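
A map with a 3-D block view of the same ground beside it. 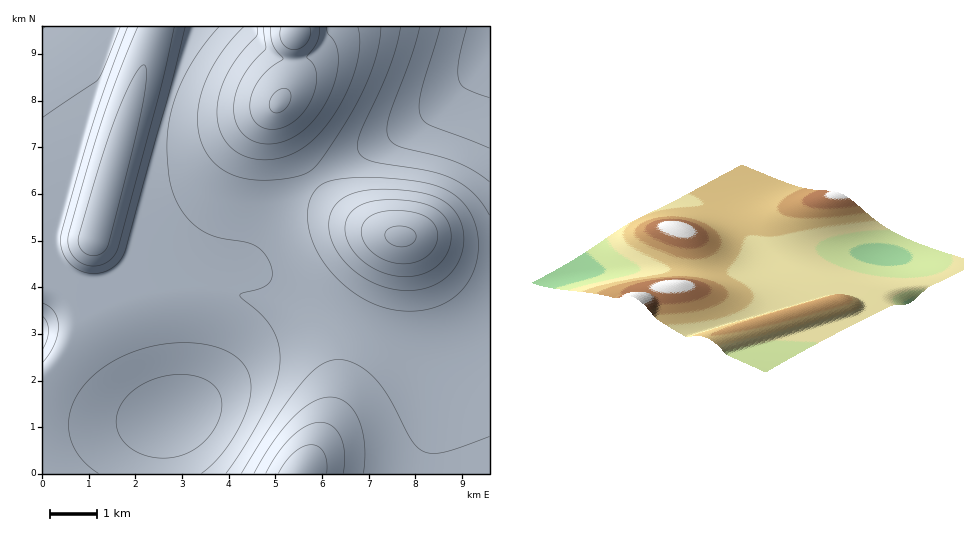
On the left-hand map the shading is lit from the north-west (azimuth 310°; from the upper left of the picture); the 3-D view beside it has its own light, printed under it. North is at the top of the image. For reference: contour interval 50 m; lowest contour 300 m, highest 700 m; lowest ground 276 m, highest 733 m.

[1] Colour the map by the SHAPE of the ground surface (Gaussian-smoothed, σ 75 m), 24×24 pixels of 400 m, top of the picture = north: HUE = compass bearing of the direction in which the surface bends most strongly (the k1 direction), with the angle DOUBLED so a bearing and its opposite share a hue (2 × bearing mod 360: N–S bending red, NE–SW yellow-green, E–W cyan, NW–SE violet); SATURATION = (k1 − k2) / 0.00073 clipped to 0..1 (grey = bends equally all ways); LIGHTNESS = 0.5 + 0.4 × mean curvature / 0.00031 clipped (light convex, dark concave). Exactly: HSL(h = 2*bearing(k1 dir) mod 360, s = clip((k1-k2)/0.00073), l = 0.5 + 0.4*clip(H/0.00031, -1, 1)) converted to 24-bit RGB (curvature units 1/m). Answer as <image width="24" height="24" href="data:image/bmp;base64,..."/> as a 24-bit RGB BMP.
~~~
<image width="24" height="24" href="data:image/bmp;base64,Qk32BgAAAAAAADYAAAAoAAAAGAAAABgAAAABABgAAAAAAMAGAAATCwAAEwsAAAAAAAAAAAAAe414dop0coZyb4Jybn1xbXlya3Z0Z3B0X2l0WGR3WmeAcXiPrZub48vC27S4so2sZ2aWXGaIY22Eb3aCd3yBfH+BfoCBf4CBgox2fIhyd4Nvcn1sbnlpanRnZ3BmZG1oXmxrV2tuVXJ0YoJ7jZ1/yrma16qhvYqdlHCeZmCLZGeFbnKCd3qBfH6BfoCBfoCBiot2hIdyfoFud3xqcXdnbXJkaG9iYmxhXWphVmtjUnBlVX1lb5djtrZ5yKSHvIKDpHWSemaNbWeFb2+Cd3mBe32BfX+BfoCBjIV3iIJzgn5vfHpsd3dpcXNma29kZW1hXmxfWG1gU3JfUXxbX49XlKhjt6Zzs4h4o3V/jGqOeGuFdXGCeHiAfH2AfYCAfoCBkn16i3t2hnhzgHVwenNudXJscHFqanBnZHBlXnNlWHdiVH5dWYtWe51cpahpqJJynXp1jW6EgW+Fe3SBenl/fH5/fYB/fYCA76LCknl+i3d7hnV5gHN4e3N2dnN1cHV0bHdyZ3pxYX5uXYRpXIxgbZZgi51onZlyloB0im96g3J+f3Z+fXp8fH57fIB8fIB+/6Sly4iKknuJjnmJineIhHeGfHaCdXeAc3yBb4OCa4Z/Z4p5Zo9yaJNofJZuj5V0jXpwh25vgm9wf3Vyfn10e4B1eYF3eYF6psQR6sebmH+Uln2Wj3uUiHqRgXmPeXmNd36NdoWNc42PcZGMcJKEcZJ8d5B1iYVwhnFohWxkg3Bjgnpkf4Jmd4NqcoNucoN0C8A0qtp8joCOk3+YkX+ajH6ZhX2Yf32XfICWe4aWeouWeZGVeJOSeIuEgXxygmtlhGNahWRThm9Rh4JTfIlWbIpcY4liaYZxcNrkfKSJgIB/goCDhoCKiICRhoCWg4CYf4GYf4WWfoiTfIeMen+CfHJ0fmVpgVZbhk9Mi1tHkXZKlJZOeJlRXJhTWJJlYIx3f4GIdCQmSDgAGVMCa4FygIB/gYB/gYB/gYJ+gIF9fn98fXt6fHR5fmh2gVlvh05lkUxanl5Wpo1nnqtweq5qW61rVKF+WZOKbTZ61QCO6ebiy+3SAENAgH1+gX9+gX99gX98gYB7f356fHd5fG58fmCAh1WHllSQpmmasJCmuqyzssG3pMCvgbmmXa6rVYyaCAVR29Tt7eXe8eXaACtSaHF/gX19gn18gn16gX55f3x4enZ4dGt8b1+DcFmTemark46/t73VztTj09blzc/eqrjLboy2VGugH0BlGmvJ8dK08dK0El64JERngnx+g3p7g3p4g3t3gHt2eXl1bHB8X2qIWnKgbpK4lLrOtdHcwtHfxMTe1crfx7HTkHO7aFOiZHGAAChS8NCx8tK13Kp/Ahgxg3qAhXh9hnV2hnRug3lpen1nYntoWYiBU6GgXrivdsKvisCrkrKnl5qotpagwIShtGCpkFWdfn6BABkz6smp8dK17MmrABgzgHaEh3B9imdvjWZijXNgiIZdaIRVSIdNPJJUO6JZSKpZXqFXeZFdjYtemntbp1xVoVRvk1qEgYCCBBow2aNy8dK18M6xACtdT1N/imeDkmZ/mmR0nmlknYdhhJdZVpRKO5E+Mo01N4UwS344aXxIfn9Oh3hRjmtVjlxcimNzgYCCMVByDVim8NCz8M+zOSHTDCNLh2eOmGaWo2qSrXGGs4F1ra1ucKVaTJhMQotDQH88Q3U6SXA9Y3ZOf31dhHZihW5ng2xvgoCCcHeCAB467s2x8c+04LCSABczeWaPh2iZnHCmt36xzJSrzLefjq6IbZ17XY9sVINdTXxTSndOSnVNXXhZfn1sf3Zwf3JygoCDgX+CABsz472f8M+168OqABkzWVyLcmiXgXKimISxxKrO7d7kx7fOjo+peoyUbYmEYoJ0Wn5pVHtjUnhfYHhmfHp0fXZ1g4CDg4CDEDRS2C8x8M607ceuCUqSHEJsaG+ScXmag4yin6yv0sK42q3Av5O6nYSlgHyTc4GIaYN/YH91WnxuV3hqZnhwe3d3hH+Dg4CDW22AADdg78yy78ux0ZZ0AB0zZnqNboWTfZWXkKCOtqWNxY56v4ugsYWmn4Ggh32RdnyIbYGDZH98XXt2Wnhybnl3hH+DhH+DgX2DAB4z6MKn8c20472hACAzXX2IbIqNd5CKkkpshgoA//kGAIUCrHOcqYKenICbh32QdnmIbXuDZXt+Xnl7X3h4hH+DhH+Cg3+CCStC14VR8cy068WpBVl8IVdqaImFb4mDMgAz6u7d6uXh2+3wCDiEq4SZo4KamICZhnuPdHWIbHaDZHV+X3R6"/>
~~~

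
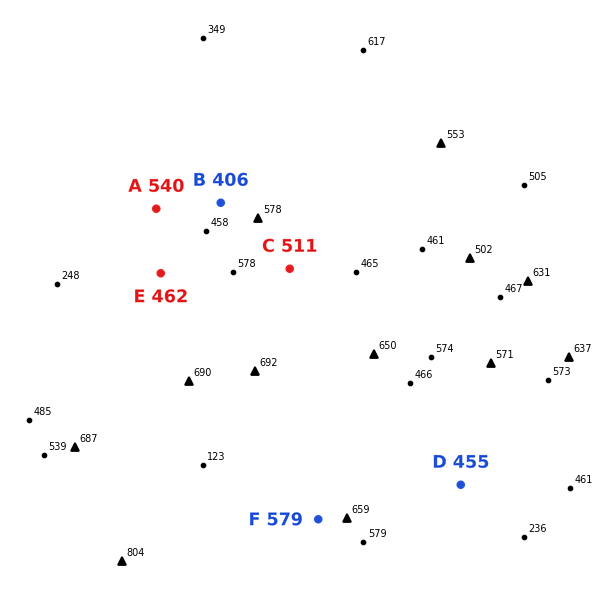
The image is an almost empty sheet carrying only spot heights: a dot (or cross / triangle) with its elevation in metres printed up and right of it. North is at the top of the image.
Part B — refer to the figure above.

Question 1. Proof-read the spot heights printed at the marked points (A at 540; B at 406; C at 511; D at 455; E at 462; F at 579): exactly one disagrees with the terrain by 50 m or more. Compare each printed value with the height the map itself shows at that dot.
A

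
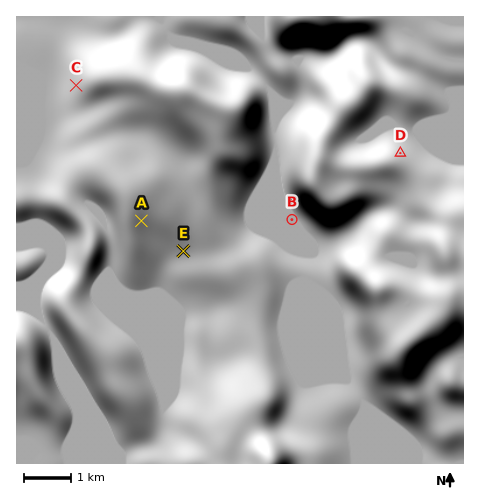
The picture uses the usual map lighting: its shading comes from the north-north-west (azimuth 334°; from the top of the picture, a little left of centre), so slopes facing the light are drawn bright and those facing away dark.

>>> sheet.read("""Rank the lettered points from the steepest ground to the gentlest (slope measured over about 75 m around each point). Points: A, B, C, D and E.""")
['C', 'D', 'A', 'E', 'B']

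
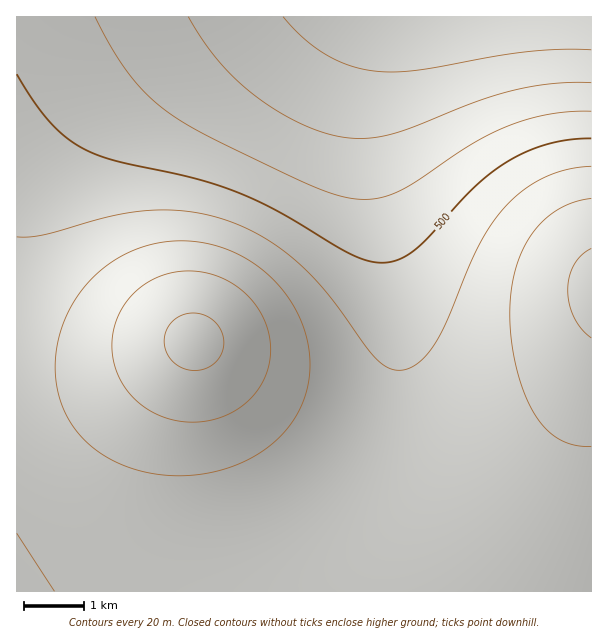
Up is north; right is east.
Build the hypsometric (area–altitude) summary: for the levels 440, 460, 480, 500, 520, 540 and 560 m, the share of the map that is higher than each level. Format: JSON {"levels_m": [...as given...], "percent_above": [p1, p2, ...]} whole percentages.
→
{"levels_m": [440, 460, 480, 500, 520, 540, 560], "percent_above": [96, 89, 81, 71, 60, 19, 6]}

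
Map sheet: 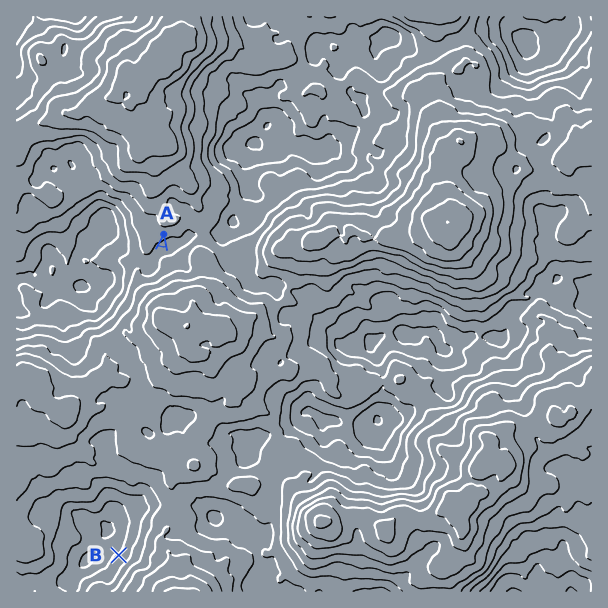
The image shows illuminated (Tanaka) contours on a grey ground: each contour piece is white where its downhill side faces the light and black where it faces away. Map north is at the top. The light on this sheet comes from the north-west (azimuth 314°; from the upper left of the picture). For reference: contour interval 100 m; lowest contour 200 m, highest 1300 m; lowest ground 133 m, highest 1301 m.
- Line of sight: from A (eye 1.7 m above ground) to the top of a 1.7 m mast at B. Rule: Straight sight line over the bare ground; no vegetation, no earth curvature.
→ no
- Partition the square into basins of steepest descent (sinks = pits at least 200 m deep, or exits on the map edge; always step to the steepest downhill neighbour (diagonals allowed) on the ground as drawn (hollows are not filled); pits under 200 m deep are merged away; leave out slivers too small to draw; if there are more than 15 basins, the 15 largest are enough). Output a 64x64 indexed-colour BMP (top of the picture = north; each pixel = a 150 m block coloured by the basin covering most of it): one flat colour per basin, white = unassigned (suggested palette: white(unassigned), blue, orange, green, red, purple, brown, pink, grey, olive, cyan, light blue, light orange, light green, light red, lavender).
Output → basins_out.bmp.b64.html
<image width="64" height="64" href="data:image/bmp;base64,Qk12CAAAAAAAAHYAAAAoAAAAQAAAAEAAAAABAAQAAAAAAAAIAAATCwAAEwsAABAAAAAAAAAA////ALR3HwAOf/8ALKAsACgn1gC9Z5QAS1aMAMJ34wB/f38AIr28AM++FwDox64AeLv/AIrfmACWmP8A1bDFAERERERERERERERERERERERERERERERBEXd3d3d3d3d3REREREREREREREREREREREREREREREQRd3d3d3d3d3dEREREREREREREREREREREREREREREREF3d3d3d3d3d0REREREREREREREREREREREREREREREQRd3d3d3d3d3REREREREREREREREREREREREREREREQRF3d3d3d3d3dEREREREREREREREREREREREREREREQRERd3d3d3d3d0REREREREREREREREREREREREERREQRERF3d3d3d3d3RERERERERERERERERERERERBERFmRBEREXd3d3d3d3dERERERERERERERERERERERmZmZmZmZmEXd3d3d3d3d0RERERERERERERERERERERmZmZmZmZmZhd3d3d3d3d3REREREREREREREREREREQmZmZmZmZmZmZnd3d3d3d3dERERERERERERERERERCImZmZmZmZmZmZmYRd3d3d3d0REREREREREREREQiIiIiJmZmZmZmZmZmZhEXd3d3d3REREREREREREREQiIiIiImZmZmZmZmZmZmIRd3d3d3cRFEREJERERERBIiIiIiIiZmZmZmZmZmZmIiF3d3d3dxERREQiIkQRQREiIiIiIiZmZmZmZmZmZiIiJ3d3d3dxEREUQiIiERERESIiIiImZmZmZmZmZmZiIiInd3d3cRERERQiIiIhERERIiIiIiZmZmZmZmZmZmIiIiJ3d3dxERERFCIiIiERERESIiIiJmZmZmZmZmZmYiIiIiIRFxERERERIiIiIhEREREiIiJmZmZmZmZmZmYiIiIiIiIiIREREVEhERESERERESIiZmZmZmZmZmZmZiIiIiIiIiIiEREVVVERERERERERImZmZmZmZmZmZmZiIiIiIiIiIiIhEVVVVREREREREREhFmZmZmZiJmZmZiIiIiIiIiIiIiIRVVVVERERERERERERZmZmZmIiIiJiIiIiIiIiIiIiIlVVVVVVEREREREREREiImZmIiIiIiIiIiIiIiIiIiIiVVVVVVUREREREREREiIiIiIiIiIiIiIiIiIiIiIiIiJVVVVVVREREREREREiIiIiIiIiIiIiIiIiIiIiIiIiIlVVVVVVURERERERESIiIiIiIiIiIiIiIiIiIiIiIiIiVVVVVVVVVRERERERIiIiIiIiIiIiIiIiIiIiIiIiIiJVVVVVVVVVUREREREiIiIiIiIiIiIiIiIiIiIiIiIiIlVVVVVVVVVVVVUREREiIiIiIiIiIiIiIiIiIiIiIiIiVVVVVVVVVVVVVREREREiIiIiIiIiIiIiIiIiIiIiIiJVVVVVVVVVVVVVEREREREiIiIiIiIiIiIiIiIiIiIiIlVVVVVVVVVVVVVRERERESIiIiIiIiIiIiIiIiIiIiIiVVVVVVVVVVVVVVEREREREiIiIiIiIiIiIiIiIiIiIiJVVVVVVVVVVVVVURERERESIiIiIiIiIiIiIiIiIiIiIlVVVVVVVVVVVVVTEREREREiIiIiIiIiIiIiIiIiIiIiVVVVVVVVVVVVVVMzERERESIiIiIiIiIiIiIiIiIiIiJVVVVVVVVVVVVVUzMzMzMxIiIiIiIiIiIiIiIiIiIiIlVVVVVVVVVVVVVTMzMzMzMzMiIjMzMiIiIiIiIiIiIiVVVVVVVVVVVVVVMzMzMzMzMzMzMzMzMyIiIiIiIiIiJVVVVVVVVVVVFVUzMzMzMzMzMzMzMzMzMRIiIiIiIiIlVVVVVVVVVVEVUzMzMzMzMzMzMzMzMzMxESIiIiIiIiVVVVVVVVVVERVTMzMzMzMzMzMzMzMzMxEREiIiIiIiJVERFVVVVVUREVMzMzMzMzMzMzMzMzMzERERIiIiIiIRERERFVVVVRERMzMzMzMzMzMzMzMzMxEREREREiEiIhERERERFVVVERMzMzMzMzMzMzMzMzEREREREREREREhERERERERFVURMzMzMzMzMzMzMzMxERERERERERERERERERERERERVREzMzMzMzMzMzMzMxERERERERERERERERERERERERERETMzMzMzMzMzMzMzERERERERERERERERERERERERERETMzMzMzMzMzMzMzMzERMzEREREREREREREREREREREzMzMzMzMzMzMzMzMzMzMzMRERERERERERiIgRERERETMzMzMzMzMzMzMzMzMzMzMxERERERERERGIiIiBERERMzMzMzMzMzMzMzMzMzMzMxEREREREREREYiIiIiBEREzMzMzMzMzMzMzMzMzMzMzERERERERERERiIiIiIiBETMzMzMzMzMzMzMzMzMzMzMRERERERERERGIiIiIiIgREzMzMzMzMzMzMzMzMzMzMxEREREREREREYiIiIiIiIGDMzMzMzMzMzMzMzMzMzMzMxERERERERERiIiIiIiIiIgzMzMzMzMzMzMzMzMzMzMzMxERERERERGIiIiIiIiIiIMzMzMzMzEzMzMzMzMzMzMzEREREREREYiIiIiIiIiIiDMzMzERETMzMzMzMzMzMzMRERERERERiIiIiIiIiIiIMREREREREzMzMzMzMzMzMRERERERERGIiIiIiIiIiIgRERERERETMzMzMzMzMzMxEREREREREYiIiIiIiIiIiBERERERERMzMzMzMzMzMzERERERERER"/>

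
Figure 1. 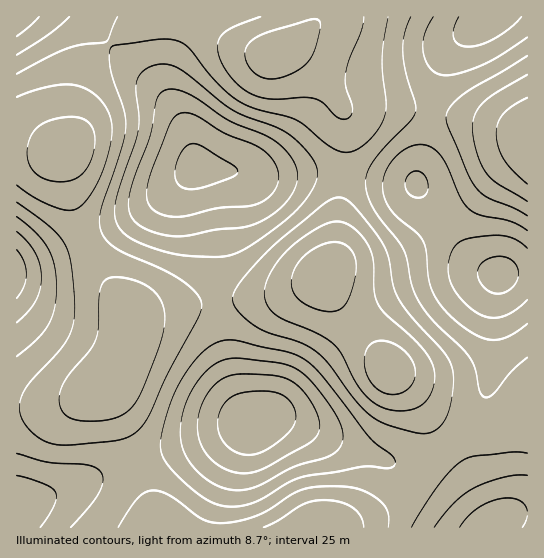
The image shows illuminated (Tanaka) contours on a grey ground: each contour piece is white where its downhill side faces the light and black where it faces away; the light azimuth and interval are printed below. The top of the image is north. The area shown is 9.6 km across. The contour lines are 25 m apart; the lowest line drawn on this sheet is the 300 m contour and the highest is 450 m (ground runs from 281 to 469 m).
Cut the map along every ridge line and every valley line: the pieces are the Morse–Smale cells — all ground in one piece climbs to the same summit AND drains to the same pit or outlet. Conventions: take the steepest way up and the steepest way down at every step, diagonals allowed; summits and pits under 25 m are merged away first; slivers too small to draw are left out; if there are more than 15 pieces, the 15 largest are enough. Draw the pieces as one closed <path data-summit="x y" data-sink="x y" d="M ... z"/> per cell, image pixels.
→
<path data-summit="277 53" data-sink="195 167" d="M179 16l-29 0-28 17-13 12 20 19 18 15 22 23 18 29 10 37 36 3 26 5 39-3 45 1 2-19 0-37-2-9-18-27-22-23-12-7-32 1-22-6-34-16z"/><path data-summit="318 527" data-sink="255 423" d="M281 419l-16 0-79 28-49 14-1 4 12 32 9 18 8 8 0 4 170 1 27-8 28-13 12-8 18-20-6-6-28-13-45-16-40-19z"/><path data-summit="390 370" data-sink="499 274" d="M527 273l-52 0-48 12-18 7-23 12-29 23 23 28 8 14 47 43 14 8 24 8 29 0 26-11z"/><path data-summit="66 149" data-sink="195 167" d="M109 44l-14 14-12 17-6 16-4 40-9 22 7 46 14 42 50-25 36-25 25-24-9-36-18-29-22-23-18-15z"/><path data-summit="111 383" data-sink="17 274" d="M85 241l-38 16-31 10 1 141 41-3 41-14 16-10 13-24 5-20 0-22-36-48z"/><path data-summit="111 383" data-sink="255 423" d="M218 301l-55 8-21 6-7 4-2 18-5 20-9 18-10 11 0 8 26 67 120-38-10-10-13-32-9-44z"/><path data-summit="326 273" data-sink="195 167" d="M201 168l-5 1 4 5 5 17 11 50 2 60 61-6 27-10 13-6 9-8 7-14 2-14 5-68-44-2-39 3-26-5z"/><path data-summit="326 273" data-sink="499 274" d="M349 175l-6 0-6 68-5 22-5 8 0 8 6 16 24 30 29-23 29-15 51-14 31-1-19-10-14-14-23-33-26-33-22-1z"/><path data-summit="527 146" data-sink="499 274" d="M437 113l-6 1-6 33-9 38 48 65 14 14 20 11 29-2 1-139-47-13z"/><path data-summit="277 53" data-sink="490 17" d="M487 16l-170 0-5 11-15 16-16 8 10 1 12 7 17 16 23 33 43-1 44 6 6-30 9-25 8-12z"/><path data-summit="111 383" data-sink="195 167" d="M195 168l-16 16-24 19-36 22-34 17 12 25 32 42 5 11 17-8 66-11-2-70-12-49z"/><path data-summit="390 370" data-sink="255 423" d="M358 328l-3 0-22 21-59 63-10 6 17 1 13 4 47 21 45 16 35 17 7-24-1-23-4-15-12-21-23-25z"/><path data-summit="326 273" data-sink="255 423" d="M326 273l-20 12-27 10-60 7 4 35 9 44 13 32 9 10 20-11 27-31 56-54-24-30-6-16z"/><path data-summit="390 370" data-sink="491 526" d="M402 380l-2 2 11 12 12 21 4 15 1 23-7 25 24 15 29 30 9 5 44 0 1-110-31 11-18 0-12-2-18-7-14-8z"/><path data-summit="111 383" data-sink="17 513" d="M109 385l-40 18-19 4-34 2 1 99 118-46-4-15-16-37z"/>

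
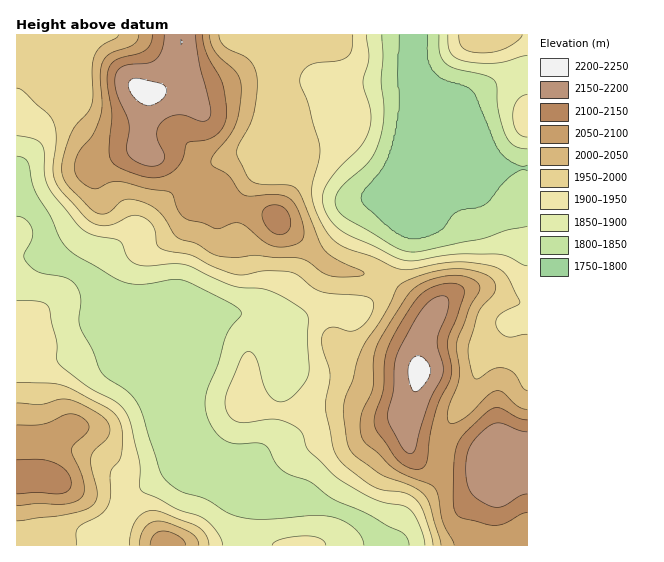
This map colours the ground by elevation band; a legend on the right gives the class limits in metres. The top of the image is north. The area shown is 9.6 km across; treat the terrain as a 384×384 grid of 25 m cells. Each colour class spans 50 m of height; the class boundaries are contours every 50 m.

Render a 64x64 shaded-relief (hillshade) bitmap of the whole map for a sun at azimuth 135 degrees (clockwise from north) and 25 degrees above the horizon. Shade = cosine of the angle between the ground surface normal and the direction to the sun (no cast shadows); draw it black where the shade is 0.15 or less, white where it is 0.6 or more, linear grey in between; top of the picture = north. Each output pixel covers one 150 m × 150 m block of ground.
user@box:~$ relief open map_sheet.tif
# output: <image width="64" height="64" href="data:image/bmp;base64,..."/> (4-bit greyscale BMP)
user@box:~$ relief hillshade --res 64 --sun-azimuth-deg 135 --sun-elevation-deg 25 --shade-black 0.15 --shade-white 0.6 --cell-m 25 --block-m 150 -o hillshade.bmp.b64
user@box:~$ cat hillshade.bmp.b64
<image width="64" height="64" href="data:image/bmp;base64,Qk12CAAAAAAAAHYAAAAoAAAAQAAAAEAAAAABAAQAAAAAAAAIAAATCwAAEwsAABAAAAAAAAAAAAAAABEREQAiIiIAMzMzAERERABVVVUAZmZmAHd3dwCIiIgAmZmZAKqqqgC7u7sAzMzMAN3d3QDu7u4A////AJmZqru6mYYyNFeJq8uYh3ZmZ3iJmqqZmZhURYmZqqqZqqqqvMuZhjIjVmeauph3dmZmd4iZmZmZl1RGiqqru6m7q7vN3cqXQiNEVWiZiHd2ZmZmeImZmaqYVEaKu7vMy8zMzd7u7KhTM0RVZ4mIiIiHd3eIiZmqqqhkRYq7vN3c3d3e7//+yWVFVmZniZmZmZmZmZmaqqu7qGRFeaq73u3u7e7//+7KhmZ3d3iZmZmZmZmZmaqrvMy5dlVnmqvN3d3d3e7t3cupiIiIiZmZmZmZmZmaqqu83cuYdVaJqrzdzMzM3d3MzLqZmZmZmZmZmZmZmZqqqrvNzLqGVXiaq7yqqqq8zMu8zLqZmZmZmZmZmaqpmaqqq7zMzKdVaJmqu3d4iavMy7vMyqmZmZmZmZmZqqqZmqqqqr3dt1RXiaqqVWZ4m8zMu8y6mZmZmZmZmZmaqZiJqqmZrO24VFaJmZlVZnirzdzMzLqZmZmZmZmZiImZh3iaqYic3bhURniZmXd3ibzd3d3MupmZmZmqqqmYiIh3Z4mZd5zeyFM1aImIiIiZrN3d3dypmZmZmau7upmIiHZmZ4iInO7JUyNWiIeYiIiavMzd3KmZmZmZq8zLqpmIdmZWd3ic79pjIjV3doh2ZniaqrzLqZmZmYiazMu6qZh2ZlVWaJzv7IQhJGdld2ZVZ3d4mrqpmZmYd4m7u6mZmHZmVDRWm+/9pzIkZ2ZmZVVWZmeJqpmZmZh2eKq6mIiHdmZUMjWK3//ZYyRod2ZmVVZmZ3mZmZmZmGVnmqmYd3dmVmUyJHnf/+yFNHmYZ2ZmZnd3iZmZmZmYZVaKqph2ZmZWZUI0ac///qZFeap3dmZ4iIiZmZmZmZl1VomqmHdmZmZmQzRovv//yFV5qoh3d4mZmZmZmZmZmYZWiaqZh3ZmZmZTNGes7//JdniZiZmZmaqZmZmZmZmZhlZ5qpmHd3d3ZVMzV5rO7sqHd4mqqqqqqpmZmZmZmZmXVnmqmYdmeIdlQzNGir3typh3iKq7u6qqmZmZmZmZmZhmeJmYh2Z4h1QzIkaKze7LmYh4qru7qqmZmZmZmZmZmGZ4mZiGVWiHUyIiNYve/9ypmIiqq7uqmZmZmZmZmZmZdniJmIdVZ4dTERI0et//7bqZiJmqu7qZmZmZmZmZmZmHeImZh2VWd2MhASNpz//+ypmZiZq7u6mZmZmZmZmZmZiJmZmYd3eIdTEAEke+///cqZl4iau7qZmZmZmZmZmZmZmqqpmZmZmXUxEBNZzv//3KqWd4mrupmZmZmZmZmZqqqqqqqqqru7qGQhATad///tupZneJqqmZmZmZmZmaqrvLu6qpqrvMy6hkIAE2nO7u26l3d3iZmZmaqqqqqqq7vNzLuqmavMzMuoUxAAJXq8zLqYiIiJmZmZq8zMu6q7vM3dy7qpqru7uqhkEAABNWiaqZmZmZmZmZmrzd3cu7vMzd3cy6maqpmZh2QQAAASRWiZmZmZmZmZmZq83d3Lu8zM3d3cupmYd3d2VCAAABI0VoiKqZmZmqqYiJq83curu7u8ze3LqYd2ZmZkMhERI0RWeIqqmZmqu6mHeJq8y6q7uqq97ty6h3ZmZ2ZUMzNEVVZ4iqqZmZq8y6h3eJq7qru6qaze3cqYd2d3iIdlRVZmZniJqpmImr3dyph3ibuqu7qYm93dy5h3d4iZmZh2Z3ZneImZmIiJve7cqYeJq7q7uYeJvNzLqIiImZmZmYd3d2d4iZmYiIis7u26mIiru7updmirzMupiImZmZmZmIh3d3iJmYiIiKvd3cupiIq7u6hlVoq83MupmZmZmZmZmYh3eImYiIiZq83My7qHeJq7qFQ0aL3e3cupmZmZmZmZmYd3iYh3eJmrzMzMy6h2eJqoZDNXre7u3LmZmZmZmZmZl2d5h1VniavMzM3u24dniamGVVec3u7u25mZmZmZmZmYd3mGQ0Z5qrzMze/tuYeJqqh3Z5vd7u7tuZmZmZmZmZmYiYYyJGiJmqu83u7bqZmqqpiImszd7u7amZmZmZmZmZqql0IjV3d4maq83dzMu6qqmZiavMzd7+uZmZmZmZmZq8uoYyNGdmZ4mqq7zN7ty7qpmZqru8zu7KmZmZmZmZmby7qFM0VmVWeKq6q83v/su6mZmqqqvN7tqZmZmZmZiIq7updURVVVZ4q8u6vO//7LqZmaqqqr3u65mZmZmZmGeKu6mGVUREVnm83Lq83//ty6mZqqqavN7rmZmZmZmHZniqqZdlVDRXib3dy6vN7+3LqZmqqZmr3dyZmZmZmYdlZ5mZmHdUM1eKvN3Lq7ze7cupmaqpmavN3KmZmZmZhmVmmZmZiGQzV4mrzLurvM3dy6mZqqmZq7zLqZmZmZh2ZmaZmZmYZCJHiZq7u6u8zN3LqZmqqZmrvMupmZmZmYdmZ5mZqpl0IjZ4iJq7u7u8zMuqmqqpqrvMy5mZmaqqmHd3mZmamGMRJGd3iau7uqu8y6qqqqqrvM3LmZmau8u6mIiIiJmYYxATRVZ4q8uqmau6qqqrq7vN3duZmZq83dzLqZh4iZhjEAEjRFeszKmImaqqqqu7vM3d25mYeKze7u3LmYiJmGQhABIzRpzcuYeJmZmqqru8zN3bqZdWis3e7u2ZmZmYdUMiIjNGnO3KiIiZmZqqq7zMzMuplkRYq83e7ZmZmZl2ZUMzMzWc7tuYiJmZmaqrvNzMy6mWM0aKu83d"/>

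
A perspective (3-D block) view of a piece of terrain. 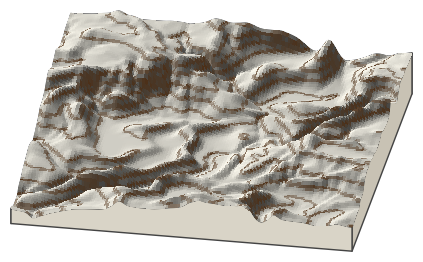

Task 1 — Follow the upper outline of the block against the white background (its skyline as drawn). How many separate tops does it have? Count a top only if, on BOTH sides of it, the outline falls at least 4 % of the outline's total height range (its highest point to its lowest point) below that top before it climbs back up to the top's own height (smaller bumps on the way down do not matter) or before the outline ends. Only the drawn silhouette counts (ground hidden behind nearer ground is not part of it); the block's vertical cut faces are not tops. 2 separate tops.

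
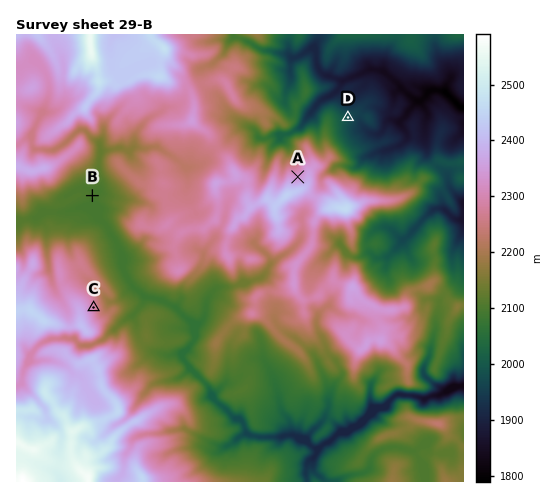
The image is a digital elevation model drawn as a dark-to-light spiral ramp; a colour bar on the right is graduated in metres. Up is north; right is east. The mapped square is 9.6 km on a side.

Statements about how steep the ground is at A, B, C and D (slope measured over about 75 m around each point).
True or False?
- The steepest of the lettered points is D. False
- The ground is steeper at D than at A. False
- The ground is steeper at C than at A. True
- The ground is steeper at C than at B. True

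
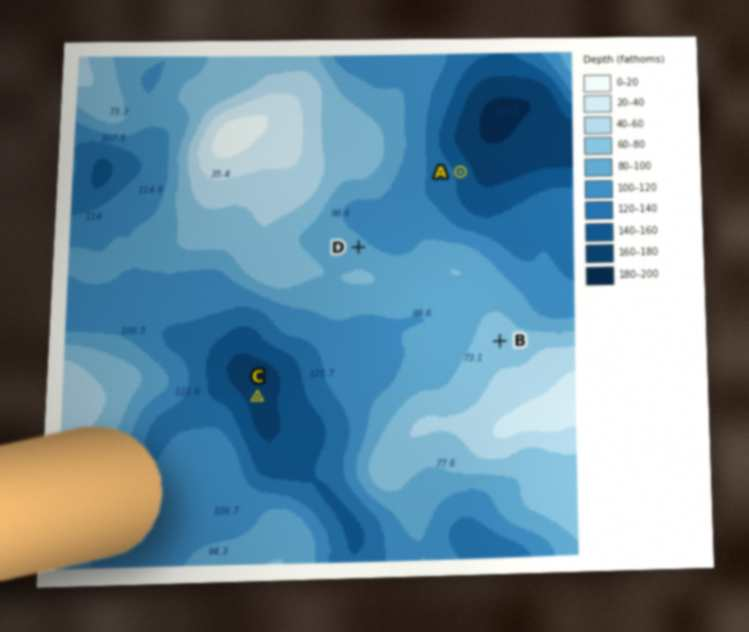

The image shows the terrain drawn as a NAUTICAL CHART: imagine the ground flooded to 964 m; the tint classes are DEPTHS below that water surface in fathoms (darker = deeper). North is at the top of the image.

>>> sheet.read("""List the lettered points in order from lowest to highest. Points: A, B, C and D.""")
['C', 'A', 'D', 'B']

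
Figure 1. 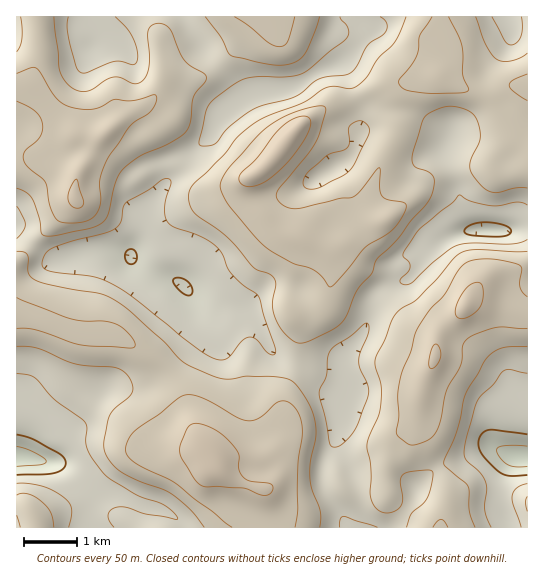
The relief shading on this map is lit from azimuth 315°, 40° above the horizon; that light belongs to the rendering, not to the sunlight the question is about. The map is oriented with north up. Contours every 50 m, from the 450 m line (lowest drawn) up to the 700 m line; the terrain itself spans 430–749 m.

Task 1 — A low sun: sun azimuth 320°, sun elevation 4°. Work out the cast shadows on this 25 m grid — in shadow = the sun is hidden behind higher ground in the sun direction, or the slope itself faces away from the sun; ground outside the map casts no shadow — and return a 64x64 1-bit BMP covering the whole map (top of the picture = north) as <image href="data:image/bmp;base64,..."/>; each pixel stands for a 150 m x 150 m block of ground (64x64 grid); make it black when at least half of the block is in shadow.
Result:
<image width="64" height="64" href="data:image/bmp;base64,Qk0+AgAAAAAAAD4AAAAoAAAAQAAAAEAAAAABAAEAAAAAAAACAAATCwAAEwsAAAIAAAAAAAAA////AAAAAAAOAAAAD8MAMAwAHB7nh4BwAAB4f+eDgPAAAPn/5wHA8AAB8fj/AeBgAAfh8H8B8HgAB4BgPwHwfwAAAAAfgf//OAAAAB+A///8AAAAH4A//+AAAAAPAA//wAAAAA8AB/8AAAAADwAH/wAAAAAOAAP+AAAAAAwAG/8AAAAABAAf/wAAAAAAAB//AHgAAAAAH/8A/AAAAMAP/x/8AAAB4A//f/wAAAPgD///+AAAB/AGf/gAAAAP8Af/8AAAAB/4A/+AAAAAH/gD/AAAAAAX/AH4AAAAAAH8APgAAAAAAP4AeAAA4AAA/gA4AAPwAAD/gBgAD/AAAH/gGOA/+AAAP/AA///4AAA/+AB//8AAAB/8AD//wAAAH/wAH//AAAAP/wAf/8EAAAf/+Af/wwAAA///A//gAAAB//8B/+AA+AD/fwD/4AP+AH8/wD/wB/+AHj+A//AP/8AOHwD/+Af/wAQHAP/8Af/AgAAAf/8A/8HwAAA//wB/wfwAAD//gD/A/gAAH3+AP8D/AAAPP8Af4H+AAAcPwA/gP8AAAQfgA+A/wAAAB/AA4H/AAAAH8AAAP4AAAAP/+AAEAAAAAf/+AAAAB4AAf/+AAAAPgAA//8AAAA+AAB//wAAAD4AAAD/AAAAPAAAAH4AAAA8AAAAfAAAADgAAAA8AACAOAAAADwAAAA=="/>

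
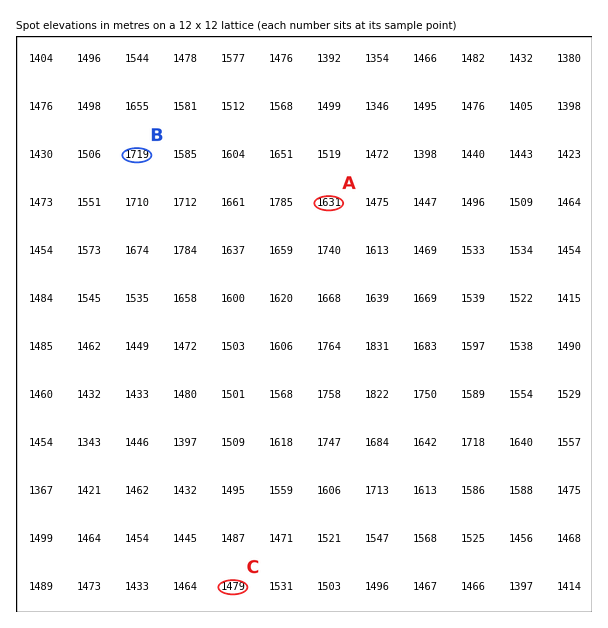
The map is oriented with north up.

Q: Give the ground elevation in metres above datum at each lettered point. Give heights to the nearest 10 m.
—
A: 1630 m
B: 1720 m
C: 1480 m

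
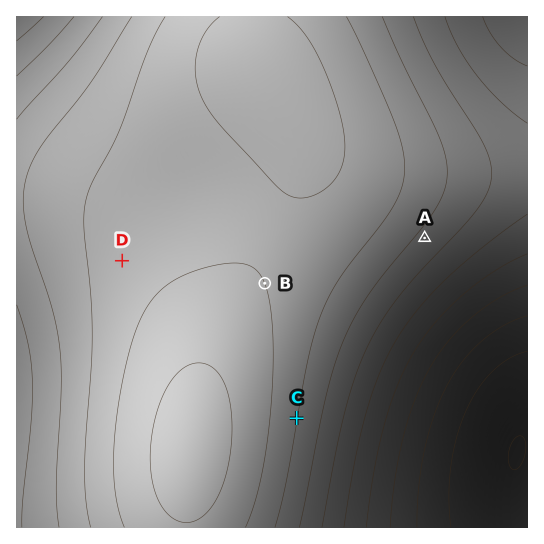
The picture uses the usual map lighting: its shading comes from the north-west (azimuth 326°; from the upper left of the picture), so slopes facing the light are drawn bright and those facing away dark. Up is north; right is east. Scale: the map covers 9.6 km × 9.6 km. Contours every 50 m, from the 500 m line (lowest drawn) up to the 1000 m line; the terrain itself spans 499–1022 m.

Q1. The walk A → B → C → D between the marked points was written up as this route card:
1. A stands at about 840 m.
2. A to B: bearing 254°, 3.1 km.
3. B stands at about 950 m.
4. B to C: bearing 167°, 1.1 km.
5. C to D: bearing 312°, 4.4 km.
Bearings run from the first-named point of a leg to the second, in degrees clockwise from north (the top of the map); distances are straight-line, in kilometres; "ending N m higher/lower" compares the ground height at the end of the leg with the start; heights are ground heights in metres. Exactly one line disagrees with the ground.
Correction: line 4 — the distance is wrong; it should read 2.6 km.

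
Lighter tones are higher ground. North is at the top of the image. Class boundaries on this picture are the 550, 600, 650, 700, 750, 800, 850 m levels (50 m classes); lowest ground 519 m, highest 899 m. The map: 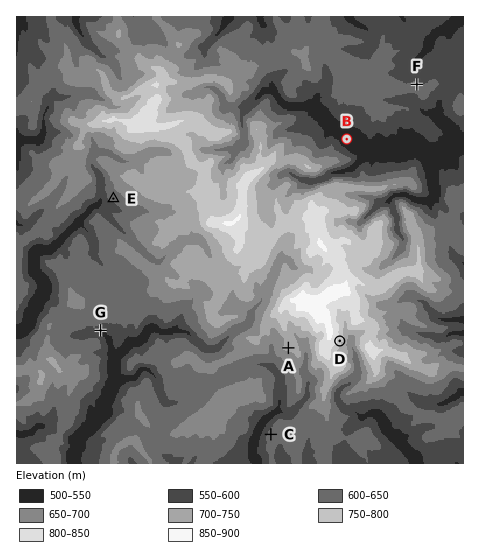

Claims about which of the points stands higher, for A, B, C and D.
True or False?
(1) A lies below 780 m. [True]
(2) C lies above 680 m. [False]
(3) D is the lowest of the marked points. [False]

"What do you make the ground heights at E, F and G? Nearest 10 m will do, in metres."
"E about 620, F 600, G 560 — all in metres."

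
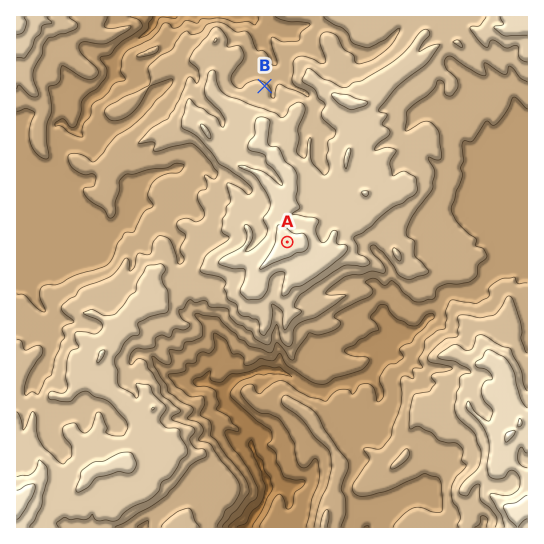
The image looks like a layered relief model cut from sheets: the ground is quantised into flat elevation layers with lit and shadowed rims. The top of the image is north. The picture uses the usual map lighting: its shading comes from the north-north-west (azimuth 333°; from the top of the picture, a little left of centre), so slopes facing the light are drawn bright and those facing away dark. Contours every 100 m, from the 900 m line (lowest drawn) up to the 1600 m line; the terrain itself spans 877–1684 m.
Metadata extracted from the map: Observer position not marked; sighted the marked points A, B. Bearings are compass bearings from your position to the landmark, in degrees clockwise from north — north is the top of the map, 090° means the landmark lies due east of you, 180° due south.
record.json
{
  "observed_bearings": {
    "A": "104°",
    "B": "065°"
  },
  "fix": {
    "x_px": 55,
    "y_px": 184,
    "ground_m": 1140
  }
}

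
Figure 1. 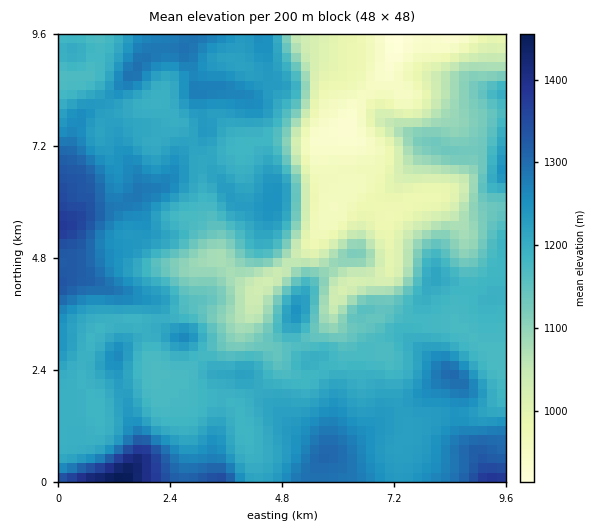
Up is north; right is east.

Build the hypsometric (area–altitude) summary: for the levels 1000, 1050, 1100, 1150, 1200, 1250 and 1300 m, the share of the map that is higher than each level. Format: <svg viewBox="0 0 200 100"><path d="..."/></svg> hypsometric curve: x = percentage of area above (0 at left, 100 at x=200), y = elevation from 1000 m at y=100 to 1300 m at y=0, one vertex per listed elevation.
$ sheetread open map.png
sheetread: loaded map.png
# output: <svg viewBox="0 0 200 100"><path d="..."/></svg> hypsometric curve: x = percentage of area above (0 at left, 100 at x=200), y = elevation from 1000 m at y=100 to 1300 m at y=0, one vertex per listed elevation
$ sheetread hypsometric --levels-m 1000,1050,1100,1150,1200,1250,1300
<svg viewBox="0 0 200 100"><path d="M178 100l-11-17-13-16-16-17-47-17-53-16-26-17"/></svg>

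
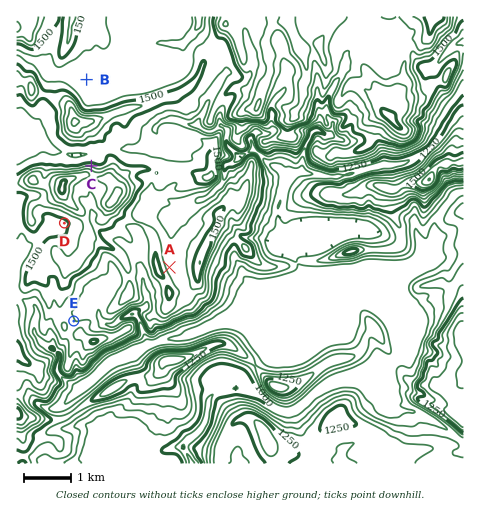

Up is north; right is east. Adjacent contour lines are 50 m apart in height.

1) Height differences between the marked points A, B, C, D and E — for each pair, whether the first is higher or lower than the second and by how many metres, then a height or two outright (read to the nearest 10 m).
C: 130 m higher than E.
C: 120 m higher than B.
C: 110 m higher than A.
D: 80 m higher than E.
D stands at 1490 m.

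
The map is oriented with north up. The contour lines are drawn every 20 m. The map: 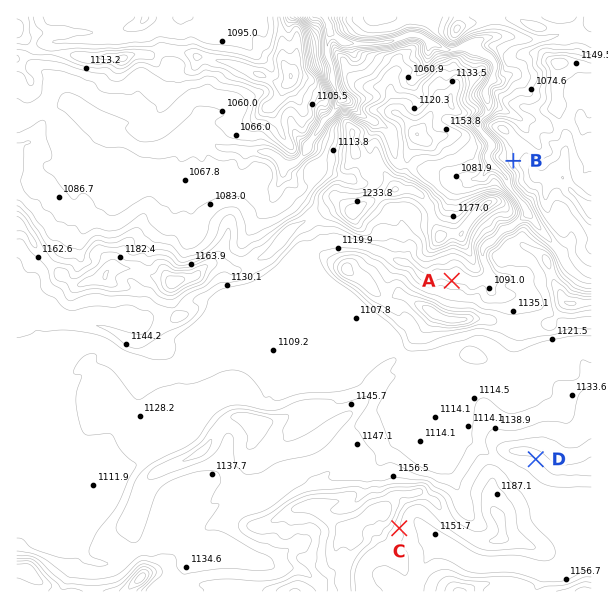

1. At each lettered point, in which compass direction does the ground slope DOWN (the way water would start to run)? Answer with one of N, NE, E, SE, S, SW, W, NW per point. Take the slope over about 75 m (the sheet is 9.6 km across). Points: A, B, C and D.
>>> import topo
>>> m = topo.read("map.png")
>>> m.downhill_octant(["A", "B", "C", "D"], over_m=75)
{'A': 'N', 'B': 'W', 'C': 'E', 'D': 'SW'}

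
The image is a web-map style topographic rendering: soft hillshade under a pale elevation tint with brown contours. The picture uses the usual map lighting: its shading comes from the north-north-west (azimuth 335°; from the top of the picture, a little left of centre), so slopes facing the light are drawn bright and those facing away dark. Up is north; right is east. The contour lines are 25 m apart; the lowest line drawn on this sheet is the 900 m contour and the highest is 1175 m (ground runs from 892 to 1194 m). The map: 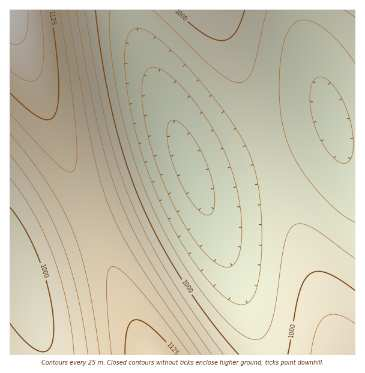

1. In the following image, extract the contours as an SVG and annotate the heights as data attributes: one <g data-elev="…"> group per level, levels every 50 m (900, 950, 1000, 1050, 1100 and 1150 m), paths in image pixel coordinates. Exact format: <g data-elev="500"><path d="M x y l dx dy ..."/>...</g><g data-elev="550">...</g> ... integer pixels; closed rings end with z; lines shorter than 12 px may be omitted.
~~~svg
<g data-elev="900"><path d="M207 215l-7-3-8-9-9-15-7-16-6-18-3-16 0-12 4-6 7 2 10 9 10 15 9 19 6 19 2 17-2 11z"/></g><g data-elev="950"><path d="M238 304l-9-4-11-9-25-31-24-39-19-44-16-50-8-49-1-19 1-16 3-9 5-5 9 0 12 7 15 13 19 20 41 51 13 20 8 18 6 19 3 26 2 31-1 30-3 19-5 14-6 6z"/><path d="M355 222l-14-8-16-15-16-19-13-20-8-16-5-16-3-20-1-21 1-26 4-20 7-14 8-6 12 0 13 8 17 15 14 19"/></g><g data-elev="1000"><path d="M239 355l-28-34-29-41-24-41-19-40-14-41-12-44-10-51-8-53"/><path d="M355 290l-17-12-13-6-10 0-7 4-5 8-5 13-10 58"/><path d="M10 207l10 14 10 17 15 40 6 21 2 20 0 17-2 11-7 5-9-3-11-9-14-16"/><path d="M175 10l28 23 10 6 9 2 7-2 6-6 5-9 5-14"/></g><g data-elev="1050"><path d="M212 355l-59-89-18-33-15-32-11-33-10-37-23-121"/><path d="M10 155l15 20 15 22 12 23 10 22 15 50 11 63"/></g><g data-elev="1100"><path d="M190 355l-53-68-15-16-9-4-3 1-2 3-1 15 4 69"/><path d="M10 114l48 51 10 6 3 1 3-2 3-15-2-33-6-54-10-58"/></g><g data-elev="1150"><path d="M10 71l11 7 8 3 6-1 5-5 3-9 1-15-4-41"/></g>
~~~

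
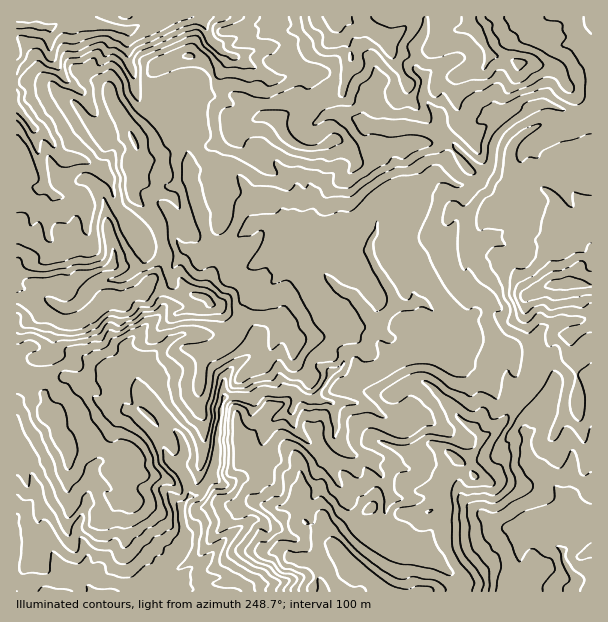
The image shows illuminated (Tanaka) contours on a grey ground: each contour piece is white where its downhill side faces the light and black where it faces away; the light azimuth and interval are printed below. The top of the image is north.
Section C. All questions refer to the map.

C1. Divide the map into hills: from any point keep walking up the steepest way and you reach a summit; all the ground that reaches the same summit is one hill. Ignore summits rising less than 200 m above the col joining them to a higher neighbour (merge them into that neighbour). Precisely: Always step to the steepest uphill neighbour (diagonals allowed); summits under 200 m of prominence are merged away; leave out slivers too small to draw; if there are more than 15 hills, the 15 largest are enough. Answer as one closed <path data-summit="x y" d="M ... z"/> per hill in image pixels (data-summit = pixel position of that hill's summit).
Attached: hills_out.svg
<path data-summit="338 17" d="M591 16l-575 1 1 8 21 0 13 3 15-10 3 2 11 4 25 1 23 5 0 33 5 9 3 20 2 2 26-2 12 4 4 3 8 38 0 42 18 57 7 12 14-2 25-23 8-3 48 4 16 19 0 8-6 14-12-6-7 3-14 9-25 23-4 21 2 24-4 11-8 8-13 9-7-14-13-16-7-3-24 0-12 6-30 26-2 8 0 10 7 14-9 6-4 8-33-10-13-16-20-10-19-2-29 4-2 2 1 212 117 0 47-41 3-11-3-34 10-10 7-2 14-18 10 8 6 0 24-12 7-8 5-27 9-17 18-10 4 18 20 20 5 2 14-10 0-33-4-5-12-2-2-2 3-6 11-18 13-9 1-8 6-7 17 0 1-11 9-9 10 7 29 0 18-17 2-5-10-11-11-2 0-6-9-20 0-6 13-12 25-12 6-6 14-40 0-14 13-4 7-6 8-14 1-18 5-9 17-15 24-16 10 0 21 10 22 0z"/><path data-summit="342 555" d="M437 316l-21 21-29 0-10-7-7 6-4 14-16 0-4 4-3 11-13 9-14 24 2 2 12 2 4 5 2 27-2 6-8 6-6 4-5-2-20-20-4-18-18 10-9 17-5 27-7 8-24 12-6 0-10-8-14 18-7 2-10 10 3 21 0 13-3 11-47 40 373 1 13-25 0-24 3-4 8-4 8 0 4-9 9-2 20-14-2-10-28-28-12-8-4-14 2-15 16-16 8-23-21-16-15-6-2-5 3-7 0-12-4-6-12-4-10-8-20 5-19-1-6-4z"/><path data-summit="108 300" d="M66 18l-15 10-13-3-22 1 0 82 18 20 4 30 6 19 0 8-2 2-10 0-16 5 0 186 31-4 19 2 20 10 13 16 33 10 4-8 9-6-7-14 0-10 2-8 30-26 12-6 24 0 7 3 13 16 7 14 13-9 8-8 4-11-2-24 4-21 25-23 14-9 7-3 12 6 6-14 0-8-16-19-48-4-8 3-25 23-14 2-7-12-18-57 0-42-8-38-4-3-12-4-26 2-2-2-3-20-5-9 0-33-23-5-25-1-11-4z"/><path data-summit="566 284" d="M549 104l-10 0-8 4-7 7-15 9-11 11-5 9-1 18-8 14-7 6-13 4 0 14-14 40-6 6-21 8-10 8-7 8 0 6 6 11 3 15 11 2 13 14 10 16 22 3 20-5 25 15 0 27 15 6 21 16-8 23-16 16 0 23 2 6 12 8 27 27 18-18 5-2 0-363-4-2-18 0z"/>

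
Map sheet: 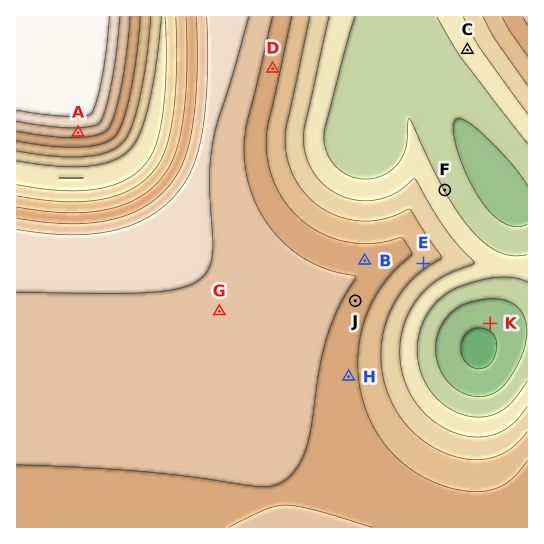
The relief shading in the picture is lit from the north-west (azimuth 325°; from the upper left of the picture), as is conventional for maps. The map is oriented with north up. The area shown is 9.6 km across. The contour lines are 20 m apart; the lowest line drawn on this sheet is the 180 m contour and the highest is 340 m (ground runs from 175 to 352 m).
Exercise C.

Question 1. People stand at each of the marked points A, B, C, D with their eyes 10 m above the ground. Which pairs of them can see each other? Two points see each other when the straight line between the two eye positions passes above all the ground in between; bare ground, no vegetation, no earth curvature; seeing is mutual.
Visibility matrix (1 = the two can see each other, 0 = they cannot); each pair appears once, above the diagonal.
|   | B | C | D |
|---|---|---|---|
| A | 0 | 0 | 0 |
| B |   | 1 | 1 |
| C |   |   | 1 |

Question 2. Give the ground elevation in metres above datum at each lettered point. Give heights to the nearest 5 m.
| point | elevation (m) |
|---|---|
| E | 265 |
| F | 220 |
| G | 315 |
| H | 285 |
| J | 290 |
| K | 185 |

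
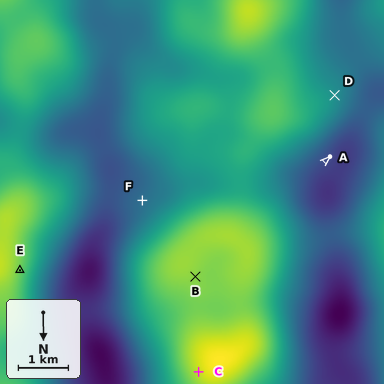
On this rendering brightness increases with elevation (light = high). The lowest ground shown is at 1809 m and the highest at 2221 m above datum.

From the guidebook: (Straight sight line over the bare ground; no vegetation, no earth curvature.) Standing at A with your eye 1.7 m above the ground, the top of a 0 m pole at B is out of sight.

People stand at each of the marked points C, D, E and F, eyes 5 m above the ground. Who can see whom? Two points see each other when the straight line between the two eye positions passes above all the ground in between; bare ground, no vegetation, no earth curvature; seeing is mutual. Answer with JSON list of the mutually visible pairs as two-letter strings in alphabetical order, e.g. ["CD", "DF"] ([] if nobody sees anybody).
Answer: ["CE", "EF"]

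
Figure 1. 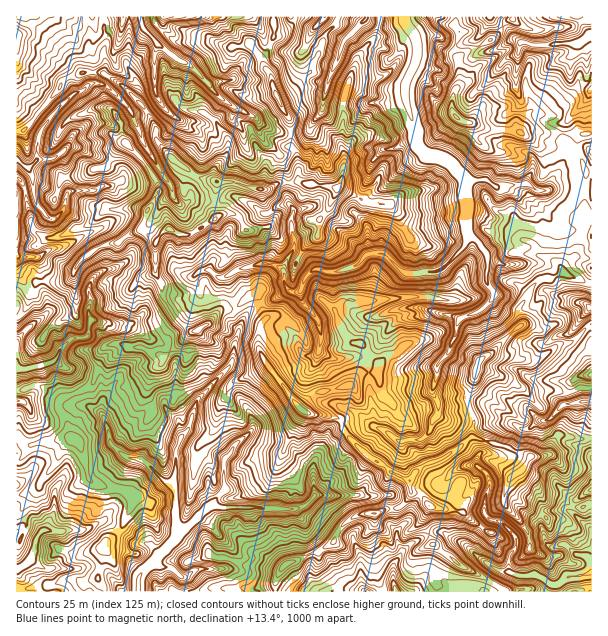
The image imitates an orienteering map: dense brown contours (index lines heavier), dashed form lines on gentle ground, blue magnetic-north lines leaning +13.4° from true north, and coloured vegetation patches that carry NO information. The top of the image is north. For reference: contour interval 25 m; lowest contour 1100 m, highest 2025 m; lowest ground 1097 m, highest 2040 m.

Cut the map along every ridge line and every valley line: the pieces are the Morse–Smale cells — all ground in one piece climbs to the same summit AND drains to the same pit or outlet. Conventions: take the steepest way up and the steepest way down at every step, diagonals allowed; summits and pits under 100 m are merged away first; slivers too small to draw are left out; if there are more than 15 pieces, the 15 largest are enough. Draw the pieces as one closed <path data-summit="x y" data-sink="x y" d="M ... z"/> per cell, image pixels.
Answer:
<path data-summit="170 230" data-sink="405 17" d="M404 16l-23 0-5 20-20 23-13 42 1 16-4 26 4 12 0 10-2 18-6 5-31-4-6-3-20 1-12 8-15-2-16-6-18 0-2 7 1 27-4 4-25 15-11-1-7-5-8 4-6 9 0 31 6 11 1 12 7 13 6 9 15 13 9-1 7-5 14-15 15-3 19-13 3 0 3 10 18-8 8-6 12 2 5-13 10-9 15 2 15-2 5 35 11 11 15 2 18-8 23-3 45 12 21-9 9-8 5 13 16 17 10-8-4-15 19-27 6-4 9 0 12-6 23 11 5-1-1-94-33-1-7 3-15 0-8-6-33 3-9-7-19 1-18-19-9-5-12-1-10-9-3-19-11-32 2-15 10-21 0-21-10-15z"/><path data-summit="170 230" data-sink="138 591" d="M257 294l-8 2-13 11-15 3-14 15-16 7-27 24-12-2-9-6-15 0-6 2-24 18-4 13-7 7-24 9-3 4-2 7 9 14 3 13 10 11 10 34 14 7 19 3 10 7-1 10-10 20-19 19 0 14-5 12 0 9 7 11 170 0 2-16 10-12 7-2 14-8 9-1 17-11 4-11-21-14-11-11 8-9-1-27-20-19-11-1-9-6-13-4-9-6-8 4-19 21 0 32-35 35-7 4-3 0-3-3 0-30-4-12 3-9 1-29 5-10 7-8 10-30 32-34 4-8 1-16 7-21 13-14 5-3z"/><path data-summit="302 410" data-sink="405 17" d="M344 270l-11 2-19-2-10 9-5 13-12-2-8 6-12 6-4 0-3 3 6 13-6 8-1 24 9 16 32 43 14 6 13 0 11 3 4 4 4 12 13 14 31 24 20 9 10-13 26-11 26-20 2-20-4-7-2-2-25 0-5-4-5-9 5-30 12-14 10-31-11-6-8 0-25-7-23 3-18 8-15-2-11-11z"/><path data-summit="170 230" data-sink="17 159" d="M95 72l-15 1-15 6-4 4-1 6-22 22-7 12-7 7-8 2 0 45 8 8 7 39 3 6 13 8 9 0 18-9 15-5 18-14 33-2 6 4-4 18 14 11 11-12 21 6 25-15 4-4 0-34-19-4-21-15-20-22-1-13-11-20-25-24-16-11z"/><path data-summit="302 410" data-sink="138 591" d="M260 304l-5 2-13 14-7 21-1 16-4 8-32 34-10 30-7 8-5 10-1 29-3 9 4 12-1 21 3 12 4 0 7-4 35-35 0-32 8-10 16-15 12 6 13 4 9 6 11 1 20 19 1 27-8 9 11 11 19 13 20-14 19-2 9-4 17-4 9-11-1-15-19-8-31-24-13-14-4-12-4-4-11-3-13 0-14-6-32-43-9-16 1-24 6-8z"/><path data-summit="170 230" data-sink="140 17" d="M152 16l-49 1 3 19 0 9-3 6 3 12-2 11 16 10 25 24 11 20 0 10 7 11 28 25 12 6 15 2 18 0 10 5 17 3 4 0 12-8 20-1-1-20-8-15 0-12-21-6-15-12-33-18-11-12 6-4 18-4 8-15-2-15-3-2-9 2-13-6-38 0-13-10-8-8z"/><path data-summit="170 230" data-sink="17 368" d="M141 229l-13 6-9 7-12 2-15 8-14 12-5 11-5 5-30 2-6 10-14-8-2 1 1 105 9 0 10-5 12 5 11 8 3 0 25-10 7-7 4-13 24-18 6-2 15 0 9 6 12 2 29-24-17-14-10-16-4-18-6-11 0-33z"/><path data-summit="456 117" data-sink="405 17" d="M455 16l-51 1 2 7 10 15 0 21-10 21-2 15 11 32 3 19 10 9 12 1 9 5 18 19 19-1 9 7 33-3 8 6 15 0 7-3 33 1 0-55-9 1-49-2-9 2-14-4-19 0-20-8-6 0-13-9 0-17 8-13-2-26-2-6 4-19-6-6z"/><path data-summit="302 410" data-sink="591 572" d="M567 436l-9 0-6 8-2 8-8 5-14 0-21-11-37-8-11 10-13 9-26 11-11 14 1 9 10 3 10 12-8 15 6 13 15-2 25 15 6-10 15-19 15 6 8 9 4 8 27-5-2-20 5-5 21-1 3 2 2-8 9-8 11-7 0-51-14 1z"/><path data-summit="170 230" data-sink="17 569" d="M71 438l-41 7-6 11-8 5 1 131 87-1-6-10 0-9 5-12 0-14 19-19 10-20 1-10-10-7-19-3-14-6-10-35-3-6z"/><path data-summit="456 117" data-sink="591 35" d="M503 26l-8 11-30 15-7 7 2 24-8 13 0 17 13 9 6 0 20 8 19 0 14 4 9-2 49 2 9-1 1-49-4-6-2-25-4-8-3-2-58 0z"/><path data-summit="170 230" data-sink="591 572" d="M591 490l-10 6-9 8-2 8-3-2-21 1-5 5 2 20-27 5-4-8-8-9-15-6-15 19-6 10-25-15-12 2-1 5 2 5 27 21 24 12 23 15 85 0z"/><path data-summit="170 230" data-sink="17 36" d="M102 16l-86 1 1 115 7-2 7-7 7-12 22-22 1-6 4-4 22-7 17 0 2-9-3-12 3-6 0-9z"/><path data-summit="170 230" data-sink="17 194" d="M18 178l-2 1 0 105 13 8 5-2 4-8 30-2 5-5 5-11 8-8 16-10 17-4 9-7 12-5 6-14 0-4-6-4-33 2-24 18-9 1-18 9-9 0-9-4-7-10-6-35z"/><path data-summit="170 230" data-sink="366 18" d="M380 16l-12 0-25 26-5 17-10 21-6 31-9 11-4 8-19 4 0 12 8 15 0 18 7 5 31 4 6-5 2-18 0-10-4-12 4-26-1-16 13-42 20-23z"/>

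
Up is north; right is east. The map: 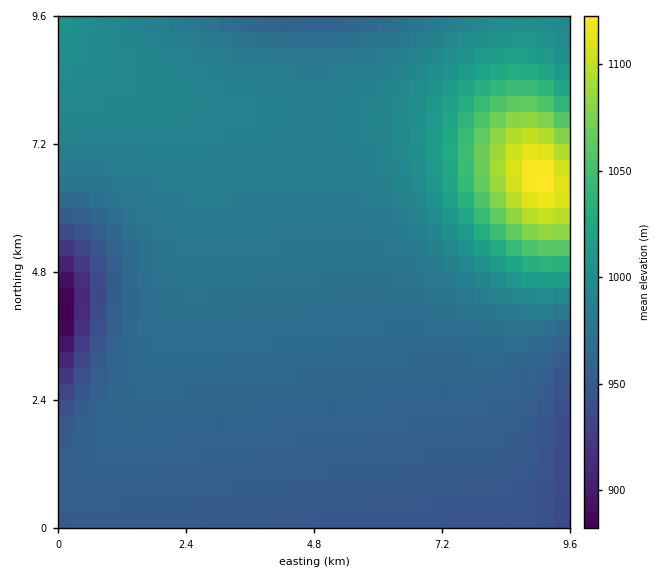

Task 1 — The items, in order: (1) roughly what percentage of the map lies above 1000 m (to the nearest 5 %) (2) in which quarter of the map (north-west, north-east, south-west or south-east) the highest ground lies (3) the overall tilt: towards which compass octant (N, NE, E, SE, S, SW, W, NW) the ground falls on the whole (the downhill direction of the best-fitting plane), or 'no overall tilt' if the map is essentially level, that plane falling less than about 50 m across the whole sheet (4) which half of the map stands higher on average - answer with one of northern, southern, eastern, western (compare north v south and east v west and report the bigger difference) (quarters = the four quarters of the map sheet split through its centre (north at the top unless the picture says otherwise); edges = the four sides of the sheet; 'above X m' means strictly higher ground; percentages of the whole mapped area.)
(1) Roughly 15 % of the ground is higher than 1000 m.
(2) The highest ground is in the north-east quarter.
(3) On the whole the ground falls towards the south-west.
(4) The northern half stands higher on average than the southern half.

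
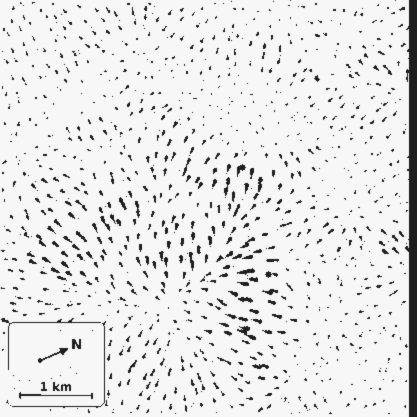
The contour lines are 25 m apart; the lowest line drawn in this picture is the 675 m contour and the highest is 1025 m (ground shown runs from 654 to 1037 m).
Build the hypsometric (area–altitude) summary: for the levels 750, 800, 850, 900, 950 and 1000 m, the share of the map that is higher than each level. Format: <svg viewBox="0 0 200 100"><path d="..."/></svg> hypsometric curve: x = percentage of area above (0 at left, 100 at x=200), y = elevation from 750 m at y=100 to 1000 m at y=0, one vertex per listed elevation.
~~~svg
<svg viewBox="0 0 200 100"><path d="M186 100l-11-20-16-20-33-20-47-20-62-20"/></svg>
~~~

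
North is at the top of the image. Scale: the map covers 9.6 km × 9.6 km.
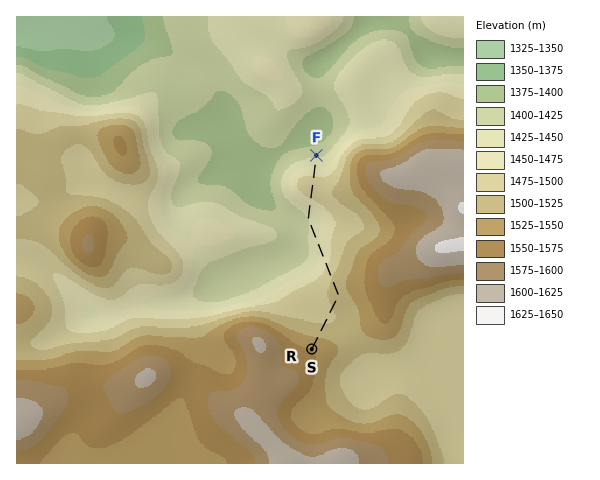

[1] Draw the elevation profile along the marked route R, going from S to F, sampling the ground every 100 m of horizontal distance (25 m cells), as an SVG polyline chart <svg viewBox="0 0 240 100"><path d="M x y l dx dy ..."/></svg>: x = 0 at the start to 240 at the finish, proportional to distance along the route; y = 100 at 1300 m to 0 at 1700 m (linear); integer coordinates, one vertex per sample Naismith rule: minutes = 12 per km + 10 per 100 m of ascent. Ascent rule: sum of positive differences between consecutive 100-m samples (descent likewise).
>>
<svg viewBox="0 0 240 100"><path d="M0 38l5 2 6 2 5 2 6 2 5 2 6 2 5 1 5 0 6 0 5-1 6-1 5-1 6-1 5 0 5 1 6 1 5 1 6 2 5 3 6 2 5 2 5 2 6 1 5 1 6 1 5 1 6 1 5 1 5 1 6 1 5-1 6-2 5-3 6-4 5-3 5-3 6-1 5 1 6 1 5 3 6 3 5 4 5 3 6 3 1 0"/></svg>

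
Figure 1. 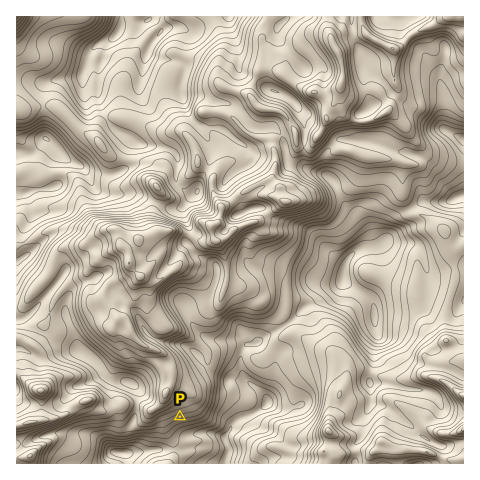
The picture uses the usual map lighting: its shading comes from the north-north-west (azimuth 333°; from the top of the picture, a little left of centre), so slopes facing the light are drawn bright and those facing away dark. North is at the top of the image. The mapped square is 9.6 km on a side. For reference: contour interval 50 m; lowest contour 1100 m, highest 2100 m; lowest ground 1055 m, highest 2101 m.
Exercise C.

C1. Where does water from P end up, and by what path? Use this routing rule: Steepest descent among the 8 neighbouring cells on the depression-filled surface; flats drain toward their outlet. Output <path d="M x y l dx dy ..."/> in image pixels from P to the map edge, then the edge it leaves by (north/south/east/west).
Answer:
<path d="M180 417l0 9 8 8 25-1 10 4 0 2 5 6 1 3 0 4-2 4-2 7"/>
exit: south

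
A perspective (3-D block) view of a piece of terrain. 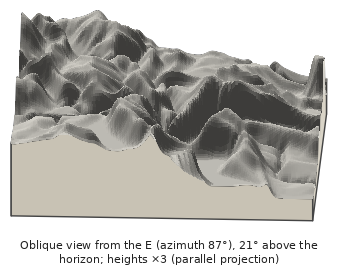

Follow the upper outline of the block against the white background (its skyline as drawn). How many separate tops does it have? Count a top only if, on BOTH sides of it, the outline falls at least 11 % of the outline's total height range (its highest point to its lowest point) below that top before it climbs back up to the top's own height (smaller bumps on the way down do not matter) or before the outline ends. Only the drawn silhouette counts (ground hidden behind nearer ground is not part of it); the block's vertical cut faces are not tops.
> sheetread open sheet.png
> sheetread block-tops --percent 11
2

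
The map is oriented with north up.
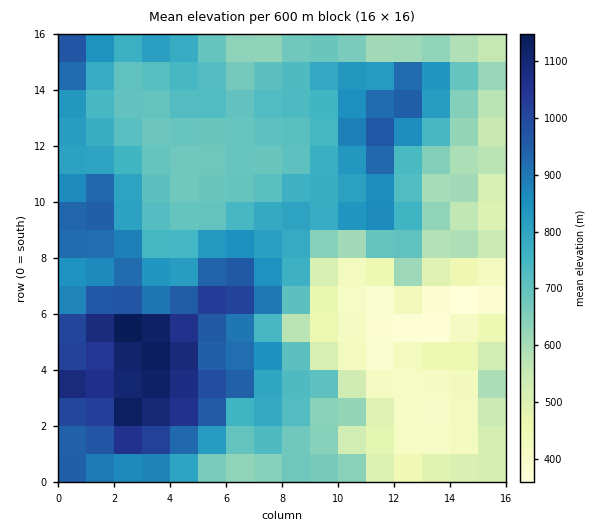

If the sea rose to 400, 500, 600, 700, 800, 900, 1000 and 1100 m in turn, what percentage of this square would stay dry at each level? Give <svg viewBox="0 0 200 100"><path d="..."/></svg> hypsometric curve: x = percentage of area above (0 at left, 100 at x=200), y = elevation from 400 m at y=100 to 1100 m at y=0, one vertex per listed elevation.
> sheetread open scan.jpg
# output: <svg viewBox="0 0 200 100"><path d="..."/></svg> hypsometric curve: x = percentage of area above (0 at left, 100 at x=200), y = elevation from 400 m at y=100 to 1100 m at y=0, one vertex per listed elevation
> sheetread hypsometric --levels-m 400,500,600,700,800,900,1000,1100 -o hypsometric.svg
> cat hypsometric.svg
<svg viewBox="0 0 200 100"><path d="M193 100l-25-14-20-15-34-14-44-14-29-14-20-15-14-14"/></svg>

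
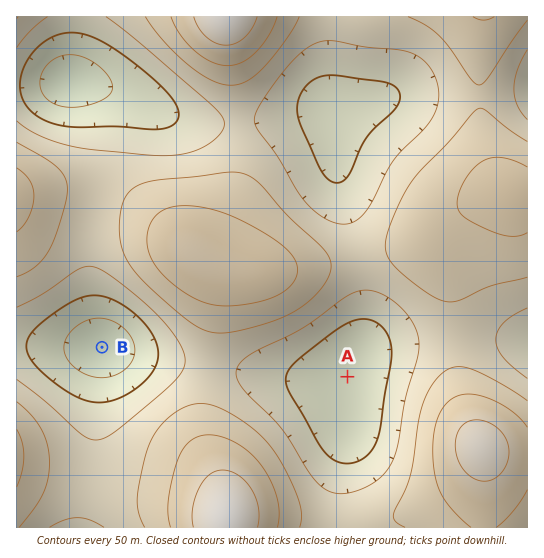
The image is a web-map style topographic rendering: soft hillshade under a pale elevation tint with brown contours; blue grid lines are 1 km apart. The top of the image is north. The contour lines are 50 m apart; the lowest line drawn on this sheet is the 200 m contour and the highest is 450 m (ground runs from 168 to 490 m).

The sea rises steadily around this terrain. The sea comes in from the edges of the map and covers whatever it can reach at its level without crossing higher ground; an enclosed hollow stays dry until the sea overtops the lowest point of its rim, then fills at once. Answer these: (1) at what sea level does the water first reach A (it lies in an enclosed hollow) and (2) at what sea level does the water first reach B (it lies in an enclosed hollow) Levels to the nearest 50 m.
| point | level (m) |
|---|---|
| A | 300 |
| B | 250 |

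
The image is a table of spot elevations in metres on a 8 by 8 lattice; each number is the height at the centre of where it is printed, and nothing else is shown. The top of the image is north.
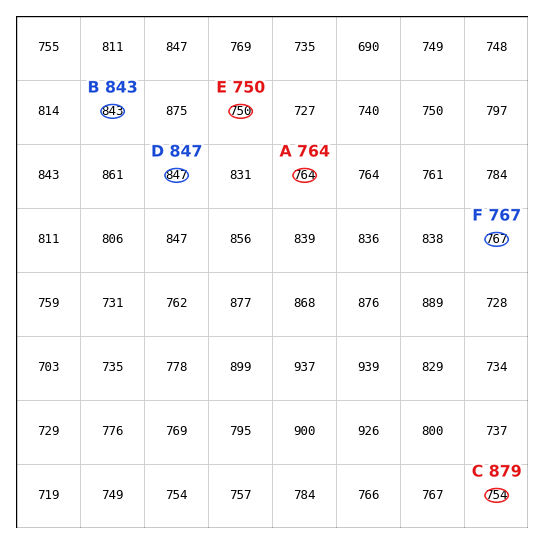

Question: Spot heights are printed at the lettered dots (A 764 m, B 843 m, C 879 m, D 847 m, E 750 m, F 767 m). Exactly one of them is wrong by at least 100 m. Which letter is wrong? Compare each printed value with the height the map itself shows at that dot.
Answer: C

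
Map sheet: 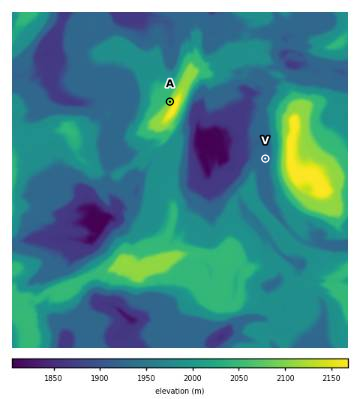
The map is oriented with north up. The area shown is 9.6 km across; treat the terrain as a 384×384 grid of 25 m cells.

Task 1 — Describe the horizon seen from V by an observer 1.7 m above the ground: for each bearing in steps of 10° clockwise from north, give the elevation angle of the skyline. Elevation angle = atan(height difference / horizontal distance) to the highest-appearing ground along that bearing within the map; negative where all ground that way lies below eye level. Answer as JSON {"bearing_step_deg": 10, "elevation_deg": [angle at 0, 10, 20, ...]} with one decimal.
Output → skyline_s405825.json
{"bearing_step_deg": 10, "elevation_deg": [1.2, 3.1, 6.5, 9.5, 12.2, 15.4, 17.5, 18.9, 19.7, 20.0, 19.6, 18.6, 17.1, 14.5, 10.6, 7.2, 3.7, 1.8, 2.2, 2.7, 3.6, 4.7, 5.0, 2.2, 2.3, 1.3, 1.3, 1.3, 2.3, 4.0, 4.6, 3.6, 3.3, 1.3, 1.2, 1.2]}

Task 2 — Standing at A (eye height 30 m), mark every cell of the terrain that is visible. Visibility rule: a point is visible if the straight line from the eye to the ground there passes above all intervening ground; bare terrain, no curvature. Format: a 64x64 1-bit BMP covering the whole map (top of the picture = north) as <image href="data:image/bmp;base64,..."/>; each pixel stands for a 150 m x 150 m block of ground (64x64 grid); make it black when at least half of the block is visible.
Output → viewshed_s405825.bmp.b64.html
<image width="64" height="64" href="data:image/bmp;base64,Qk0+AgAAAAAAAD4AAAAoAAAAQAAAAEAAAAABAAEAAAAAAAACAAATCwAAEwsAAAIAAAAAAAAA////AAAAAAA4AAAAAAAAADgAAAAAAAAAOAAAAAAAAAA4AAAAAAAAABgAAAAAAAAAOAAAAAAAAAD4AAAAAAAAAPAAAAAAAAAA4AAAAAAAAAD8wAAAAAAAAP/wAAAAAAAA//gAAAAAAAD//AAAAAAAAC5/AAAAAAAA/A+AAAAAAAD8A4AAAAAAAP4BAAAAAAAA/AAAAAAAAAD8AAAAAAAAAPgAAAAAAAAAwAAAAAAAAADgAAAAAAAAAPAAAAAAAAAA+AAAAAAAAAD/AAAAAAAAAN8AAAAAAAAA/wAAAAAAAAD/gAAAAAAAAOcAAAAAAAAAwAAAAAAAAADgAAAAAAAAAOAAAAAAAAAA8AAAAAAAAAD4A4AAAAAAAPgDgAAAAAAA4AeAAAAAAADAD8AAAAAAAIAPwAAAAAAAAA/gAAAAAAAAH/AAAAAAAAAf8AAAAAAAwD/wAAAAAAD8P/gQAAAAAOH/+HgAAAAA///8PAAAAAD///w8AAAAAP/5/B4AAAAA///+HgAAAAD/j/4fAAAAAP4f/p8AAAAA/D/+0YAAAAD8P/zhwAAAAPwf/f3gAAAA/B//+YAAAAD8H///wAAAAPwc///AAAAA/Dj/n4AAAAD8MH4PgAAAAPwgHA8AAAAA/AAAD4AAAAD+AAAfgAAAAH8QAA/AAAAAfxwAD+AAAAA/j2ef4AAAAA=="/>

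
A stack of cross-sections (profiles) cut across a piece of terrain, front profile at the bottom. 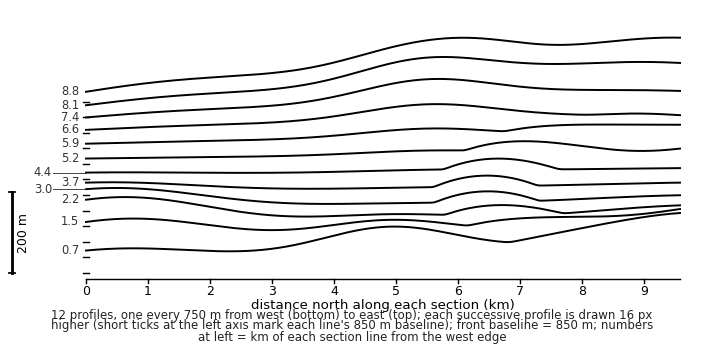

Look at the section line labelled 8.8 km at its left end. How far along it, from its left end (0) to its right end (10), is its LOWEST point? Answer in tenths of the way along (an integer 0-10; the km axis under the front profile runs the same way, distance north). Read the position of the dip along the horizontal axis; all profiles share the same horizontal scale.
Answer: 0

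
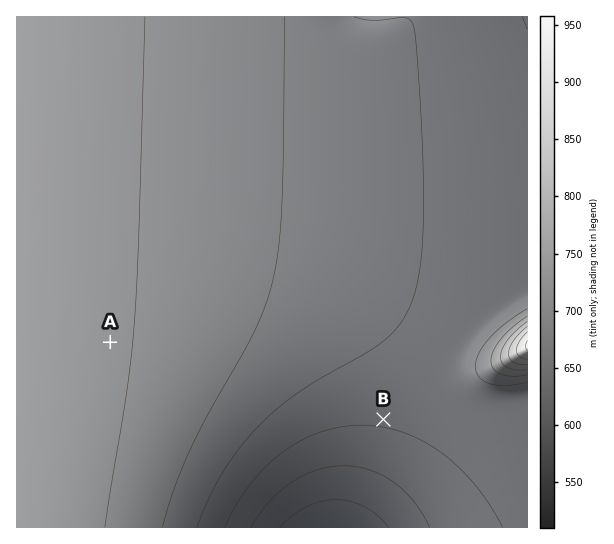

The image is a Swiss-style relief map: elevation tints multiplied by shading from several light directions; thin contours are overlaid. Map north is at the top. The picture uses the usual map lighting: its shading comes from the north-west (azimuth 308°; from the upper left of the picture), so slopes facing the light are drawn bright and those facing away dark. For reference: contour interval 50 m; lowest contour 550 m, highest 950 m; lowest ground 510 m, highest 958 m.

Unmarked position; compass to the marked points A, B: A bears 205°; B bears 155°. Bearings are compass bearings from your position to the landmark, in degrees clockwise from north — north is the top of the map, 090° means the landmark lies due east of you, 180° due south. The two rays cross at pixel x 229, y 88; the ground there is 770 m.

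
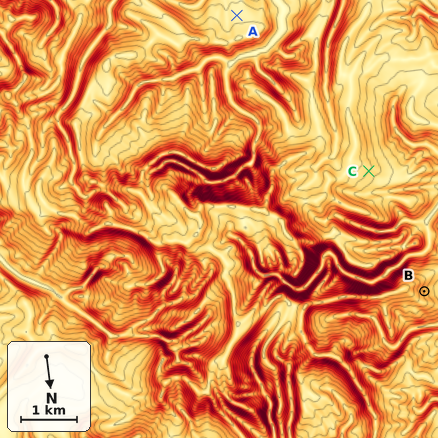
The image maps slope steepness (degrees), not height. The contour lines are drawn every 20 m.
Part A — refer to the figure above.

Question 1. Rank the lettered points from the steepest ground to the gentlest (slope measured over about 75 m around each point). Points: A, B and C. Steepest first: B C A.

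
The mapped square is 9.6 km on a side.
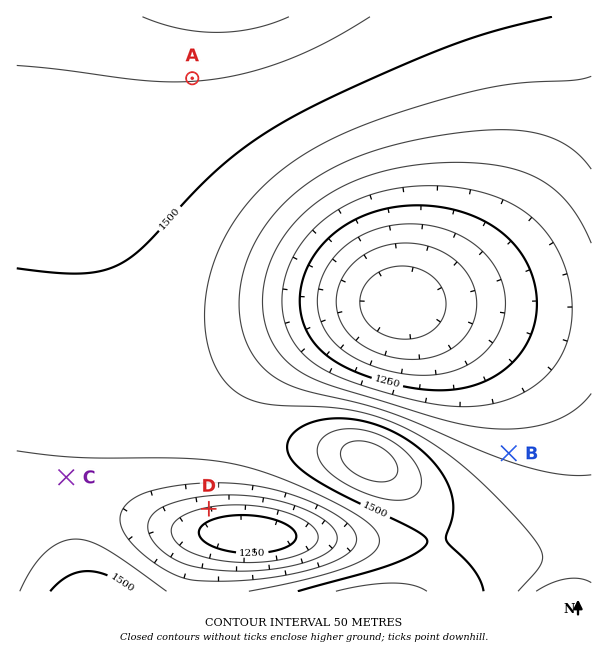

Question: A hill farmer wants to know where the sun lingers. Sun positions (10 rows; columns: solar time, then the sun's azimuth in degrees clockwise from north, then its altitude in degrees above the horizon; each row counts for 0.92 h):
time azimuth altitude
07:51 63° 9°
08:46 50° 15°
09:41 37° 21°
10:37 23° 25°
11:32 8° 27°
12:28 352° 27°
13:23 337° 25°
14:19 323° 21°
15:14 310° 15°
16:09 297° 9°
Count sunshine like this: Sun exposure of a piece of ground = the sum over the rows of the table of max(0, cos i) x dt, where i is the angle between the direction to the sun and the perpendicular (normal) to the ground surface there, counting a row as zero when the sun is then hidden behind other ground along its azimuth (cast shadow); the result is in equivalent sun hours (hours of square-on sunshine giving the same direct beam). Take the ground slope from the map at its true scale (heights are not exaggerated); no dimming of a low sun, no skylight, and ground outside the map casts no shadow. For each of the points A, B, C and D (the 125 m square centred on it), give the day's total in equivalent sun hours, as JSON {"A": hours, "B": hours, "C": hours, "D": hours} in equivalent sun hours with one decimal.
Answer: {"A": 2.8, "B": 3.6, "C": 2.8, "D": 1.4}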